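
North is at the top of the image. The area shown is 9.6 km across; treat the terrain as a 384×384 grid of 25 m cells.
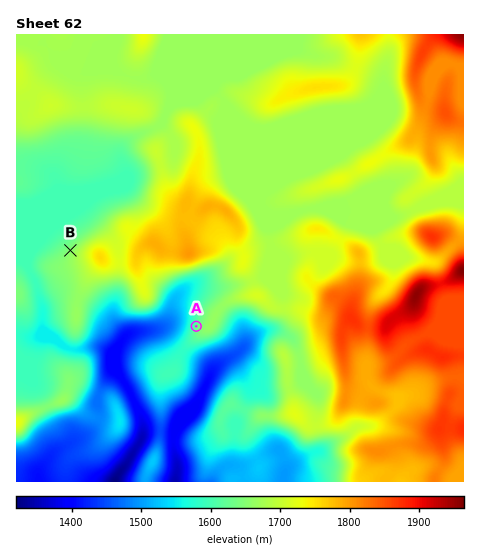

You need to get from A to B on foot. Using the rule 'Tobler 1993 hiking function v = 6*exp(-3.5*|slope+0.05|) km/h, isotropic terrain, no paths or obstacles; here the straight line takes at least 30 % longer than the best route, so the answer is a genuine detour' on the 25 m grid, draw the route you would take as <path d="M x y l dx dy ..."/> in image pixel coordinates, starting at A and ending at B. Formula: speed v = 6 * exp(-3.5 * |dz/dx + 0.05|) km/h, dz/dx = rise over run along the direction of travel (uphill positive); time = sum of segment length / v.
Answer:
<path d="M196 326l-3-7-10-9-9-5-7 0-14 7-15 0-7-3-2-3-6-11-4-4-30-15-15-15-4-7 0-4"/>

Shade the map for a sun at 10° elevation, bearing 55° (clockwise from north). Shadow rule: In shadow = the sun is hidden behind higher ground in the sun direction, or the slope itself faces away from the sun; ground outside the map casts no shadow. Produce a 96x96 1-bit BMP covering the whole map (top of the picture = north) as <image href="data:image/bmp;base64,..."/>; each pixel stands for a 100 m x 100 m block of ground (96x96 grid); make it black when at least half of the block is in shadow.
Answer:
<image width="96" height="96" href="data:image/bmp;base64,Qk2+BAAAAAAAAD4AAAAoAAAAYAAAAGAAAAABAAEAAAAAAIAEAAATCwAAEwsAAAIAAAAAAAAA////AAAAAAAAAAfgfwAAA/8AAAAAAAPgfwAAA/8AAAAAAAPwfwAAA/8AAAAAAAHwfwAAB3+AAAAAAADwf4AB5n/AAAAAAAB4f4AH/H/AAAAAAAA4fwAP//+AAACAAAA4fwAP//wAAACAAAA4PgAP//gAAACAAAA8PgAP/ngAAAAAAAA8PgAP/DwAAAAAAAA8H4AH+BAAAAAAAAA+D8AD8ABAAAAAABh+D+AB4HDwAAAA8Bh+B+AAAHhwAAAA4Dj+A+AAAHgAAAAAADD+A/ABgPgAAAAAAAH8AfADgfgAAAAAAAH8APAHwfwAAAAAAAP8AHAHg/wAAAAAAAP8ADAPh/wAAAAAAAf8ABAPh/wAAAAAAAf4AAAPj/wAAAAAAAfwAAAfj/wAAMAAAAPgAAA/j/wAAEAAAAPAAAB/j/wAAAAAAAOAAAD/j/wOAAAAAAAAAAD/D/geAAAAAAAAAAH+D/g+AAAA+AAAAAP+H/geAAAB+AAAAAP8P/geAAAB8AQAGAP+P/gMAAAD8D/AfAP//7gMAAAD4D/wfAP//5gAAAADAD/4fAP/7xgAAAADAD/4PgP/hwgAAAADAD/4HAP+B4AAAAADAB/wAAH4A8AAAAADAB/wAADwA8AAAAACAB/gAAAAA8AAcAACAB/gAAAAAcAAMAAAAA/AAAAAAAAAEAAAAA/AAAAAAAAAAAAAAAfAfA4AAAAAAAAEAAOA/w4AAAAAAAwAA4GAf8AAAAAAABwAA8AAPOAAAAAAeBwAA4AAEAAAAAAA/wgAAQAAAAAAAAMA/8AAAAAAAAAAAAMA/8AAAAAAAAAAAAAAf4AAAAAAAAAAAAAAf4AAAAAAAAAAAAAAPwAAAAAAAAAAAAAAHgAAAAAAAAAAAAAAAAAAAAAAAAAAAAAAAAAAAAAAAAAAAAAAAAAAAAAAAAAAAAAAAAAAAAAAAAAAAAAAAAAAAAAAAAAAAAAAAAAAAAAAAAAAAAAAAAAAAAAAAAAAAAAAAAAAAAAAAAAAAAAAAAAAAAAAAAAAAAAAAAAAAAA4AAAAAAAAAAAAAAB8AAAAAAAAH4AAAAB8AAAAAAAAH8AAAAB8AAAAAAAAH4AAAAD4AAAAAAAAD4AAAAD4AAAAAAAABwAAAABwAAAAAAAAAwAAAAAAAAAAAAAAAAAAAAAAAAAAAAAAAAAAAAAAAAAAAAAAAAAAAAAAAAAAAAAAAAAAAAAAAAAAAAAAAAAAAAAAAAAAAAAB8AAAAAAAAAAAAAAB+AAAAAAAAAAAAAAD+AAAAAAAAAAAAAAD/AAAAAAAAAAAAAAH/AAAAAAAAAAAAAAH/AAAAAAAAAAAAAAH/AAAAAAAAAAAAAAH+AAAAAAAAAAAAAAH+AAAAAAAAAAAAAAH+AAAAAAAAAAAAAAD+AAAAAAAAAAAAAAD+AAAAAAAAAAAAAAD+AAAAAAAAAAAAAAB+AAAAAAAAAAAAAAB+DwAAAAAAAAAAAAA/H8AAAAAAAAAAAAA/H8AAAAAAAAAAAAA+D8AAAAAAAAAAAAAeD4AAAAAAAAAAAAAHBw="/>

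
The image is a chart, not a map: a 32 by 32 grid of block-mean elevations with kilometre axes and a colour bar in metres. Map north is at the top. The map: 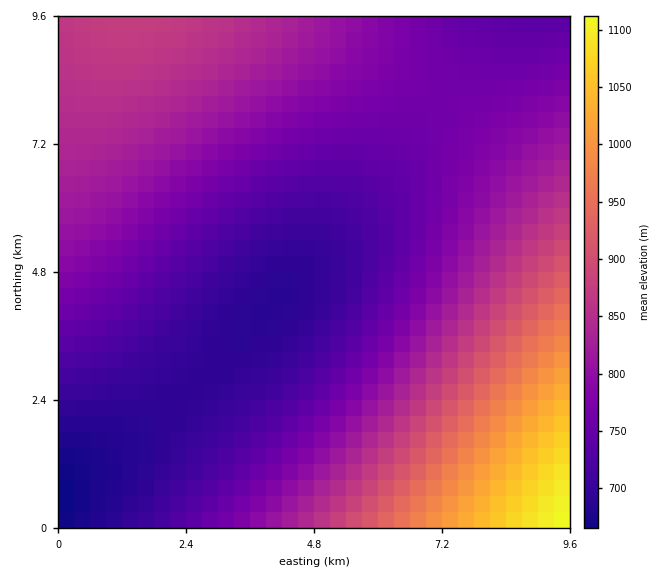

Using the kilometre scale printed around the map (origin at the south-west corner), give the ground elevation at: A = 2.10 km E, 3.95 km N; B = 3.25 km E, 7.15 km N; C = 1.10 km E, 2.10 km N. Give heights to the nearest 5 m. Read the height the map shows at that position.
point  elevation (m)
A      710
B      785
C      690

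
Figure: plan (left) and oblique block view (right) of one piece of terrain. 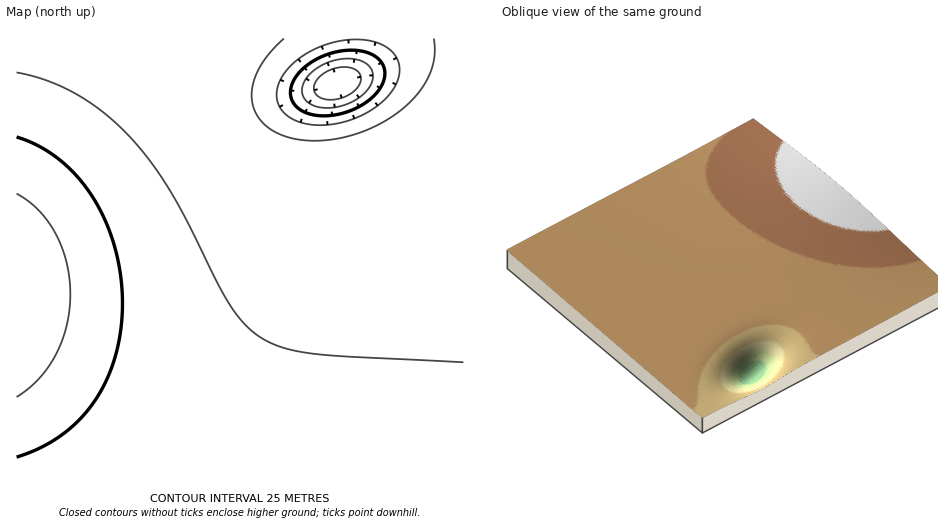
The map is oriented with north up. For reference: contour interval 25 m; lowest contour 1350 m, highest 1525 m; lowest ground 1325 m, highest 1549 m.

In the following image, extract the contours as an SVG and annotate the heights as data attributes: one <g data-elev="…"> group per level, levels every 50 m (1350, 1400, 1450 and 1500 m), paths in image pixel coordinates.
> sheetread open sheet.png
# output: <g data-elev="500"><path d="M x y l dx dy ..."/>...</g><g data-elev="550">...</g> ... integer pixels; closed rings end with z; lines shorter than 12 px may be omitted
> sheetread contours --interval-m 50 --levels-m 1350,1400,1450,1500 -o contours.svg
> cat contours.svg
<g data-elev="1350"><path d="M326 99l-8-3-4-6 2-8 6-7 10-6 10-2 9 1 8 4 2 5 0 5-7 9-13 7z"/></g><g data-elev="1400"><path d="M319 116l-10-2-8-4-6-5-3-6-2-7 2-8 4-8 7-7 18-12 22-6 21 1 9 3 6 5 5 8 1 9-5 11-8 9-11 9-13 6-15 3z"/></g><g data-elev="1450"><path d="M434 39l0 18-5 18-9 16-16 16-19 14-22 10-24 7-25 3-22-3-18-6-13-12-8-14-1-15 5-17 10-18 17-17"/></g><g data-elev="1500"><path d="M17 457l23-9 21-12 18-16 15-19 12-21 9-24 6-26 1-27-1-28-6-28-9-25-13-25-16-21-18-17-20-13-22-9"/></g>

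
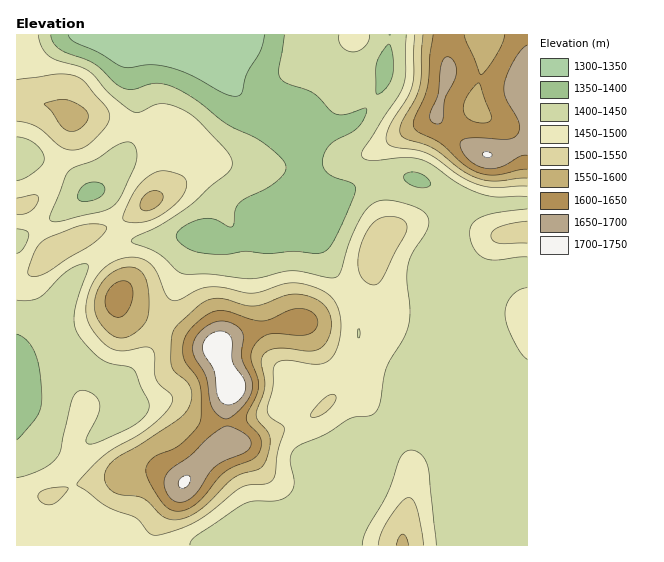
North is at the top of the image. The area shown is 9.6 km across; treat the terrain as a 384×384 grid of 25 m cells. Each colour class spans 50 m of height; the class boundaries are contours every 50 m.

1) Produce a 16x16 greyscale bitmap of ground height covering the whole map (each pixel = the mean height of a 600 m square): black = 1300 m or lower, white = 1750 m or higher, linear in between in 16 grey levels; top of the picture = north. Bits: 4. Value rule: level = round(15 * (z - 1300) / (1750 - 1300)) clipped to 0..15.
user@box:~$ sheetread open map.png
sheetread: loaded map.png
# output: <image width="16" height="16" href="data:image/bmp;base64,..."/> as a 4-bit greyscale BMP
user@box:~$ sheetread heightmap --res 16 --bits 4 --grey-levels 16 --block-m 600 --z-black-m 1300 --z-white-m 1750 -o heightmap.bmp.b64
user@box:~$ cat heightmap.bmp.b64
<image width="16" height="16" href="data:image/bmp;base64,Qk32AAAAAAAAAHYAAAAoAAAAEAAAABAAAAABAAQAAAAAAIAAAAATCwAAEwsAABAAAAAAAAAAAAAAABEREQAiIiIAMzMzAERERABVVVUAZmZmAHd3dwCIiIgAmZmZAKqqqgC7u7sAzMzMAN3d3QDu7u4A////AFZmdlRER3REZ3irdVRFZERWeby5VEVUREVWisplVERENVRp2WZlREQ0VXrqZmVERUVoi9qZZkRFVYqImJhmVEVlaWVVVWdURWdmQzMzV1RnZVd1QzNGVFVVRXZUM0RFiVdlZlQzRnrMiHVVMiM1q6t3UzISNESLrGMhERJFVHur"/>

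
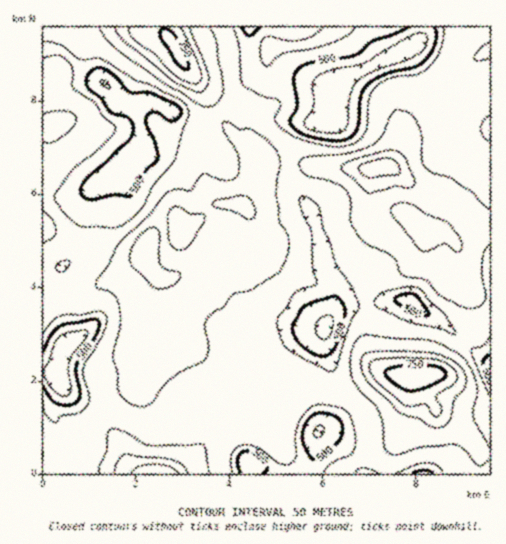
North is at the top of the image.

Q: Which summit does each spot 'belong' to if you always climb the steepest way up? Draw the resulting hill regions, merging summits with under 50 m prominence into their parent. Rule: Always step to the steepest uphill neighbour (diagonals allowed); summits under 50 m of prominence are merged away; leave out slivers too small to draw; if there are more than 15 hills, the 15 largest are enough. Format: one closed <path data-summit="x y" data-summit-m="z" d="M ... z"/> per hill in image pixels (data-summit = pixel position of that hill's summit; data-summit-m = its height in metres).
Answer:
<path data-summit="143 251" data-summit-m="695" d="M254 80l0 5-5 12-15 11-20 4-9 6-12 0-21-7-3 24-7 10-5 2-15-1-20 17-8 12-18 11-7 7-6 14 5 16-2 17-6 11-19 17-1 26 10 44-1 6-7 8-5 19 0 7 4 7 13 12 32 14 12 2 16 13 17 8 36-6 7-5 12-17 26-14 38-42 27-15 26-5 9-21 3-9-1-16-10-18-2-20-8-27-8-16-14-19-4-16 0-14 10-22 6-7 26-2 5-3 2-33-35-6-13 0-17 5-9 0z"/><path data-summit="383 167" data-summit-m="726" d="M417 45l-6 1-17 12-39 15-17 11-2 4-1 32-12 4-17 0-8 8-10 22 1 22 5 13 12 14 8 16 8 27 2 20 10 18 1 16-5 19 9-9 10-4 37-6 23 0 16 13 18 9 46 41 1-194-12-3-24-20-8-25 0-22 16-18 6-14-7 5-12-3-20-13z"/><path data-summit="419 377" data-summit-m="772" d="M409 300l-23 0-41 7-10 5-7 9-5 23 11 36 7 14 0 7-9 20-15 12-1 18-12 23 186-1 0-109-47-42-18-9z"/><path data-summit="173 43" data-summit-m="758" d="M249 26l-207 1 1 22 7-1 14 4 24 22 14 7-60 10 1 383 35 0 1-5-1-24-22-23-2-13 8-18-5-13 3-19 3-9 7-8-10-48 0-21 1-5 19-17 6-11 2-17-5-13 1-7 5-10 7-7 18-11 8-12 20-17-1-16-6-23 2-3 16-2 35 15 17 1 9-6 20-4 15-11 5-12-4-18z"/><path data-summit="162 473" data-summit-m="744" d="M325 328l-7 4-21 3-27 15-38 42-21 11-8 6-11 16-12 6-20 3-12-1-18-9-12-11-12-2-32-14-12-11-8 23 0 8 7 11 17 17 0 28 225 1 12-19 2-22 15-12 9-20 0-7-7-14-10-30z"/>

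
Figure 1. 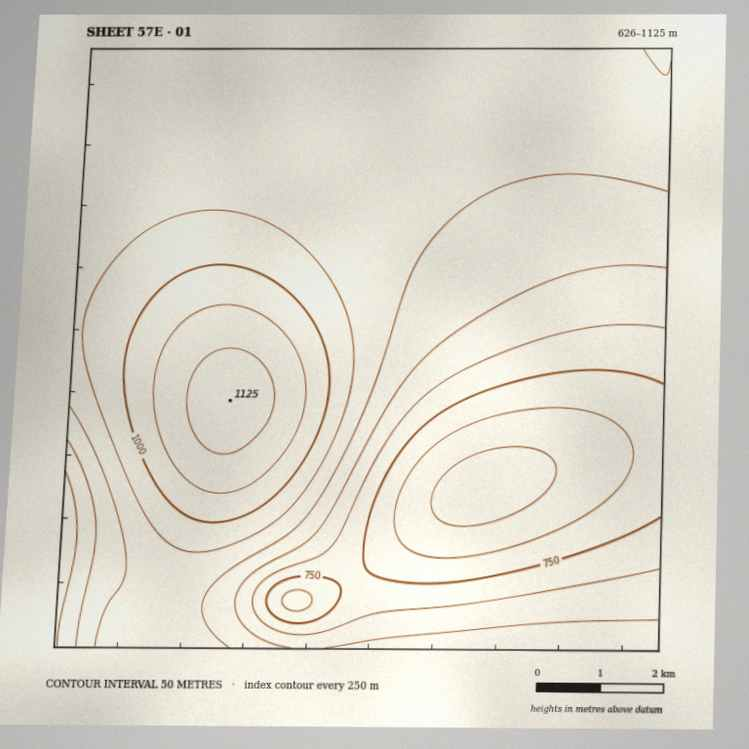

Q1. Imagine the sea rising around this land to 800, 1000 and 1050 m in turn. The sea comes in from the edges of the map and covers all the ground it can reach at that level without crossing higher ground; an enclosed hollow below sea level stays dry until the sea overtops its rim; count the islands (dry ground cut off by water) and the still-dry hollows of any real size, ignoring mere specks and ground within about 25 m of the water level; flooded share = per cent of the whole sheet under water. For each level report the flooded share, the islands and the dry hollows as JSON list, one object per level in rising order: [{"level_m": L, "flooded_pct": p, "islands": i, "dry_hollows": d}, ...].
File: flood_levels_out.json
[{"level_m": 800, "flooded_pct": 22, "islands": 0, "dry_hollows": 0}, {"level_m": 1000, "flooded_pct": 89, "islands": 1, "dry_hollows": 0}, {"level_m": 1050, "flooded_pct": 94, "islands": 1, "dry_hollows": 0}]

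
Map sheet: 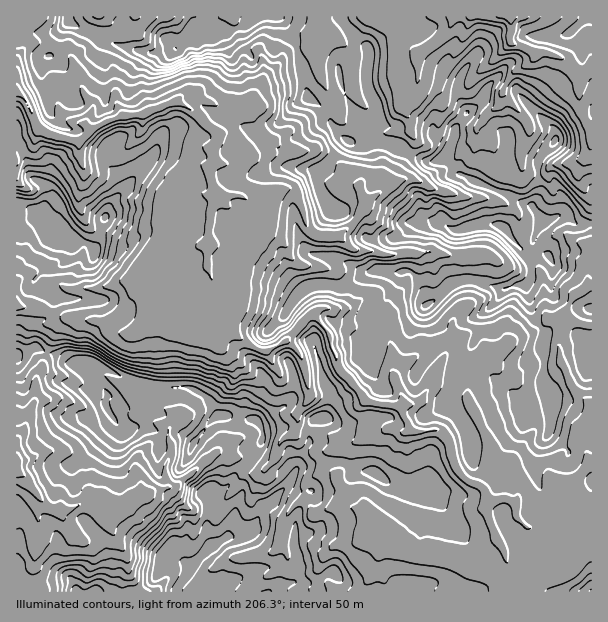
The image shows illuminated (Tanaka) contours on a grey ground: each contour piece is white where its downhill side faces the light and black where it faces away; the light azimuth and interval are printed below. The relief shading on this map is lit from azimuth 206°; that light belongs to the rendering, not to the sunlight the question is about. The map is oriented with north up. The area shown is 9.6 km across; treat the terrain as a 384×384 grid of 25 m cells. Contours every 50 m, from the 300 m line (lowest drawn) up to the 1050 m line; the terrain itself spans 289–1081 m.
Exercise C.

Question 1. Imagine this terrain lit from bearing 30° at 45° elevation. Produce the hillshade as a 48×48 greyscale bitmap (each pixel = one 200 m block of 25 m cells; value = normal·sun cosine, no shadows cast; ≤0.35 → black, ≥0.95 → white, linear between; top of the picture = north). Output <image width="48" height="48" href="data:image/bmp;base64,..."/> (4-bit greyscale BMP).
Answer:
<image width="48" height="48" href="data:image/bmp;base64,Qk32BAAAAAAAAHYAAAAoAAAAMAAAADAAAAABAAQAAAAAAIAEAAATCwAAEwsAABAAAAAAAAAAAAAAABEREQAiIiIAMzMzAERERABVVVUAZmZmAHd3dwCIiIgAmZmZAKqqqgC7u7sAzMzMAN3d3QDu7u4A////AIqEje7cYUmKuqm8y8t6u7q8y6qrupmpqquHzu3aNGiZq7u7u8usy7vMy6qqqZmqqsub7t3YJXmpiqq7u8zdy6u7uqmZqJmZmsur3bu1R5q5h2eaqrrMuqqZmIibmJmZmcqbuZuXiJy6qHeKqrqqqZiIiImriamZmbqsmLuaqJu6q6upq8y6qYiId4q6ipiJmbu6ermaqZuYm7y4nLu6mId2Z5q5moeJmMyFaYeJmZhFmsy6i4mph1VWaau5mHiZiNhFZ2Z3hXRIu83cqauoZEeIm8yXeHiZiINGd1RXUlJ6zMzKqruXVZu6vOpnmHiHeTN4h0NGRFRKu7qarLuZq9y7vbR5h3dnijV4dTIzRmZWmZl6vbqrzMzLzYaZdlRHmTVVQyNER4WHd3eZy5mau8zM3FeoZEVYqUZDIkR5iIiZZne7uoeKqru5lUmnVFd5mVZFZ1arqYiIeZvtuZq8zMyWVHqXVXeJiWZndUi7qXZnvd79u8vN3Kp2d5qGV5eJqWdTNGrKmZic/+7dy7jOpFhViZl2eZerpWZDRpvM3u3v/+3NvIftM5hXiIiImXi8cnZkWL7//+7//8rcjGrlF5d5iIiJmHi6VKd4vv///u7/7JvZy0yyWJd4iIiJiHioaNzd7//9zN3MuapWtn2EiZdnd4iIiHiYeN7u//26qrqqmoM0R81ViZdkV3Zmdlepid3Lu6iJqpmZqXZ3N7loiIdRNnZUVDioh6mHdmeaqZmZqYhmhGVVeIYyVWZVMydmdmV4iJu7qZmaqIdmhzIkZ3VGp0REMkZomleIh3q6mZmamIdnipiHZVRZunVYqIdnimdlQyV5mZmamJh4rMuYd4msy7vMyHdnmWZURVZ3mZmqmZiZuYmbzMzMuru6ckaKqVU0Z6mYiZmqmJmZhq3tmHd2VDRUAHi8qWVYrMmZmZmZiJmZaduWVmQhABIQB6mqhnab3piJqpmZmZmYepIkmoVVRZhmm5iXeYm87YqqqpmaqpmYikFYuWeZvdzM2nm6ztzN7azKmpmqqZmImBW8qHmb3sqZmbzd/snP7au6iZmal3d3chi7l5mcxzNZvczf/Wnu7Zirl5mal4d1MEmZdnd1ADe9y7vf7J3e61erqImqmIiGZ5qFM0IRNZzbqpqsvb3f6mmrupqql4h4mZhBJER5iay6mpllnM7tuIrMu6qamHd3dkIViIrKeZu5mqiJvM11eZrOy8u8d4iGQyJ6mqzHebqprLe+3OkWdWjLq83ZaJqGMiWpmr3JqqqbzXj/69NIZmVlaKuniIh0I0qoqc25qYu62I7/2jBoiVdUQ1ZnZVdjNZuJmdupmJu6qN7tugJ3l1ZEIAEzMjRDNrp5isuph5q9ne3LugNnlUVDAAAAACNCR7mKmrqpiKq93e3MmBaJhFUyIgAAAUZDWKmqirqpmqu87tuXZ1iHU1Z4lmhCFFVEWamojMqYm7vM7XVUaIiFJZurl6yYiHQ0aZmIzsqYmsze2miIiJmDKtuqm8qJu4QjaZh57bqZqtzu2qqqhw=="/>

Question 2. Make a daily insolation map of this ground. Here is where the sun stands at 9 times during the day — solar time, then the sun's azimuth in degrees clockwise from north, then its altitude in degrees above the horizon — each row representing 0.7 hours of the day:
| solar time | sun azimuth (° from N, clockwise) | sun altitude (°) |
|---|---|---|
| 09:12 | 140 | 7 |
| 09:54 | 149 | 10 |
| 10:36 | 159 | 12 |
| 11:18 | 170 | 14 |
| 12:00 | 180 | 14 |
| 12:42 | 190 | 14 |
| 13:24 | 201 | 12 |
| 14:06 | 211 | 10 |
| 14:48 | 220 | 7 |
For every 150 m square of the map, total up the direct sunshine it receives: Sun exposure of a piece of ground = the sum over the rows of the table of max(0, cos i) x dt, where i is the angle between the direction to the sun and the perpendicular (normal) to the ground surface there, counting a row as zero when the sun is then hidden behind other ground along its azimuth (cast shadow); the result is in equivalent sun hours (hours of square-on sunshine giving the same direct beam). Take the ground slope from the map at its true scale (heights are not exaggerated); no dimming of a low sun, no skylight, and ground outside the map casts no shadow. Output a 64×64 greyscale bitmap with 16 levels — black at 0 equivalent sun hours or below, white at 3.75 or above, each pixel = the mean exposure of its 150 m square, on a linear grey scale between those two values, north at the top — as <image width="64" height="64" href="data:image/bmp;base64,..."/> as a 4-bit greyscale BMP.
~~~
<image width="64" height="64" href="data:image/bmp;base64,Qk12CAAAAAAAAHYAAAAoAAAAQAAAAEAAAAABAAQAAAAAAAAIAAATCwAAEwsAABAAAAAAAAAAAAAAABEREQAiIiIAMzMzAERERABVVVUAZmZmAHd3dwCIiIgAmZmZAKqqqgC7u7sAzMzMAN3d3QDu7u4A////ADJFVBABERXNU2U0ZmQRJXdkSZchFFVEZmVVRDREMhERYyRUAAAAAlqDWFI0RmIAEyJ4QzESEAATRDIiIzRDIQBBExAAAAACNIdGhBABNUIkUSIhIyEAAAEjM1ZXVERDECIRAAAAAAJEVUJqgwAAAzQyABIjMhESIzRnZEZlVUMiIhEAAAAABDEkITnMuoYyUzQQAiMzRWZmd3UyVVVUREQjIhAAAAAREBERIUvMyWNEZmQzNEVmZmZmVDN1RERFVDMzEAAAAAAAAAEgAkVodERGZlREVWZWZnZVRmQyM0REMzMBIgAAAAAQACERMTRkMwA0RUVVZmZ3ZUQ3Uld3VFUyIQERABEAABAAEiExFXgjIAI0VVZ3iIhUMkVEZmZlViESRUETQyEAAAJlMSIUqWFpZEVWeImal1VlMSRWZVVWEBh4mGVEMhEQFYZiEwAXiJdnZmeaqZh2ZmVXZ2ZlRWYAaHh2d3ZkNCEiEyQRAAKFM0R5m7p0RDMxAoh2dlRWZgOHiHh4h1RnNjAAACAAACgxNGrMhCEiIhBahUZmVndUSHZneImYRnc3lAAAEzAAFYVXVEMREiIiE5dUZmdnmGRkIzNHmap3d1NXIAASZAAAI0QxAAERIiImdVZ2aJh4dYlkNFeavKlndUhzEkVpIQA0IAAAAhESJDVVVniKy3VWdoiIiaqr3aU2RJl1Q1hRADZmQhABAAABRkRWi5e8lEaEaJq7qZmauUUwWYmHVGURNGh1RBAAAAKGRGeJtkiGZpZnm7qHhSNDVBEYupmUMyFryFVWdkFYi5VFZmeZVmZlhldkVEhjNFd1QyJWQhETIRMyISNEJEaqdEVndlZmiHWHQRITh0VDNFd2YwAAABRyAAExAAAhEVZEVmZlRGZ4dqllRZt0UyRniIhyAAAAABIAEjIDmnmUM0VWd2Q1ZFU5qHrdpVQSZ3dmdRAAAAEAAQMyEFmFaqc0VlZVMjVSIpyndlNHYSZCEAAAAAAAARAhFCADmVRnaFRmZVMjVEMkm7qEe7Y1QQAAAAAAAAAAATAkITmHZ4RXdFd0IkZUMyWImphUI0EAAAAAAAAAAAACIEUxWXZnhkV1RnZERGZVR1NGtiEAAAAAAAAAAAAAAAABZCJUVmd4ZWZEd2QiNmZmQwEQAAAAAAAAAAAAAAAEMARTM2VFVnmIh2RXiFM0VmZnAAAAAAAAAAAAAAAAACjGEAEkU0RWeKqZh1eHd2U1REIAAAAAAAAAAAAAAAAAAW6hAEVFVVZnvbh5u6iJmTJBAgAAAAAAAAAAAAAAAAAAJ7YQICRVZmjfyYRb7Km5V2etABIhAAAAAAAAAAAAEBEijaUkQzVndorcpzKO27qbt2VmZUMhIhAAAAAAARIiEjI67//JY0dmMVzLhjn9uauFEHh1IiAQAAAAAAERIyIjMhOdypmZd4UxBN/ttp2pmWZDVHeKzdlCESIjMyIzMiMiEAERJqu7lzEBJnQQASaKuoamac2t66dDNDNEMzMzMiEAAAE0R4ZVEAEAAAAANYm5dmiIabjMymREQzRDNDMiEQEiVkEAAAAAAAAAAAaXp0RnmKvKqGh5t0RVMjMzRDIhFmQhAAAAAAABMyI1rIhjV3aYm6l2FHVpdURUREREMiBDAAABRGmYmq3/2qzoRiEyNZh2MzEDeGR1RFZlZUQzNFIAAAIxRHzv/v///6M1dTe7aHQyEBiolkVVVUREMzM0UQWIQQADipmYM3q4M0WKy6pWYzIAJXhnZVVVRDMzRERBOLu1ECIRMyEAAAACRTSIIEMiIgAAE2VVRVVEEUMjNCFoYyQhMgAQAAAAAAJ1EAEQAAERAAAEV2VVRCMzIlQzI4gxEjQQARAAAAAAMxEQAQAAABEAAAFohlVUZVeId2QmhSIiRjEBAAACV3UgAAAAABEgAQAAACeZZmZTh3eJqruFVVVURCAAKLuEEAAAAAAAIQABAAERE4p2VCMyNFWc23eGV3dlZmmVUwAAAAEQAQAgABEAEjERSJZVVSQzI0MhAUaKuomZqbsgABIxFXIRAEAAAAAjQgEUdlVTaHVVMgAAGN/bvLcgBGIRIzISbadBIAAAAAE1EBJWVVYkVndEZlSM2omFMQARZCEjRCEoyFMQAAAgAAJAAUVmdjNHdFZHragyQyEAFTJHMTVEIRJEQyAAMxEAAAAAFFQSmWUmq4Z6kgNmdTEjEiVSMyITUhEjEBhkVDEAAAAAEBdjISIo24ZCNTNBACIRBKYQABcwARMAV2qpRkASAAABYyREMiW+2UJSFEEAAQASSEAAZAABIgKGd3SHaKhlEBQkiIZVZDeUFGNXMhEBETACcQVAAAEhOZZmRaiImsu6c1eJmGZmQxI2VGQSMiIjMABDFAAAEiGJhnZXiau83u3MuJzKlndlMkZEVCIyIjIyABgwAAEiIoiIh2iZqq3v//7cvuzadmUzRURVQzMzQiMgATAAAREyh4mWeZiKq+7////9zcq2VDRDNEZTMzMyEUIAEQAAAlWFRVWHiLzeyo3///yaasljNDEkVVQzMiEQFBAAAAAkRKMSWJiLpzEEZXzP7LuZeoVEQjZCNERDERABEAADV4dVZ2ebzJUhABUxJVerztuZhVVVZRAUVVVBEAABAGdniXczM37WEBMhEQAUVCNp3cuGZWZiABJFVVMQAAEQABETd0MyRTEAEyIhABIzICWLundVVlEBIzMyIQAAAAAAEiJH"/>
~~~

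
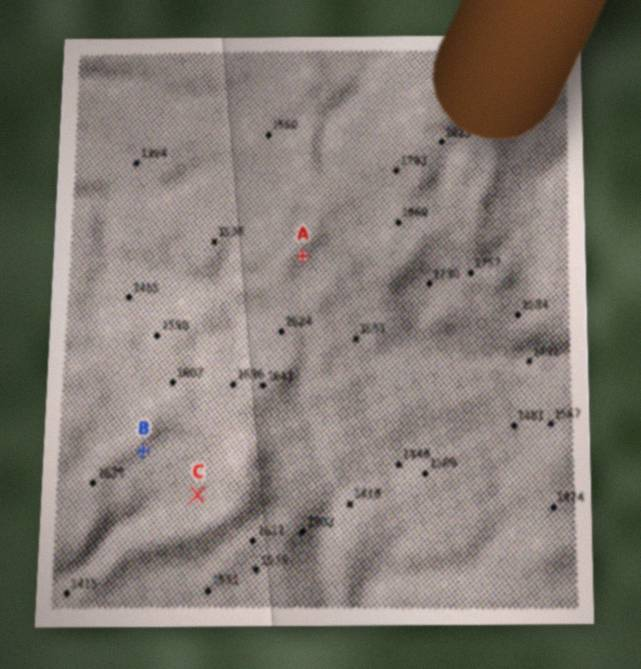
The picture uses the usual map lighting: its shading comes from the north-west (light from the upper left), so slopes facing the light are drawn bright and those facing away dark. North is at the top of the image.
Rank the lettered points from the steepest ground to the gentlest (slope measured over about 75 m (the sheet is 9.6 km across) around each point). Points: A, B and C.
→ A B C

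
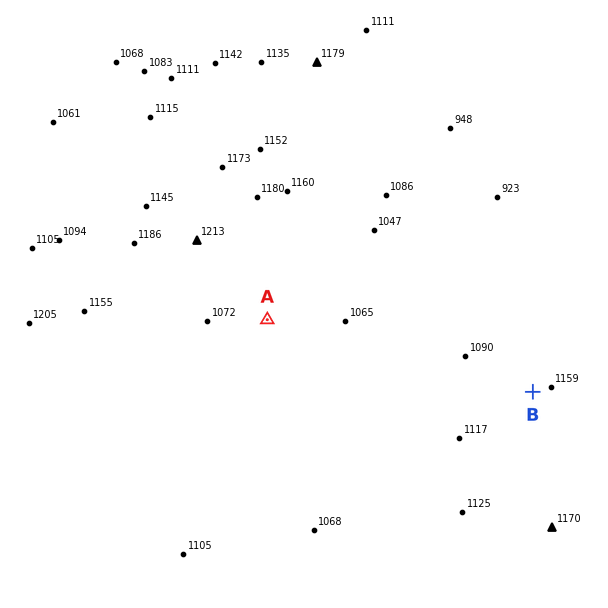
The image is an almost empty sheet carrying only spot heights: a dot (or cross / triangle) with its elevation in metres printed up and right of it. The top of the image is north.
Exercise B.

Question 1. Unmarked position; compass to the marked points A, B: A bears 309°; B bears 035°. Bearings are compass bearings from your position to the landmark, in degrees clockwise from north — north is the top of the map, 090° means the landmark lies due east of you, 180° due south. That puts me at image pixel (469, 483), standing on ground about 1140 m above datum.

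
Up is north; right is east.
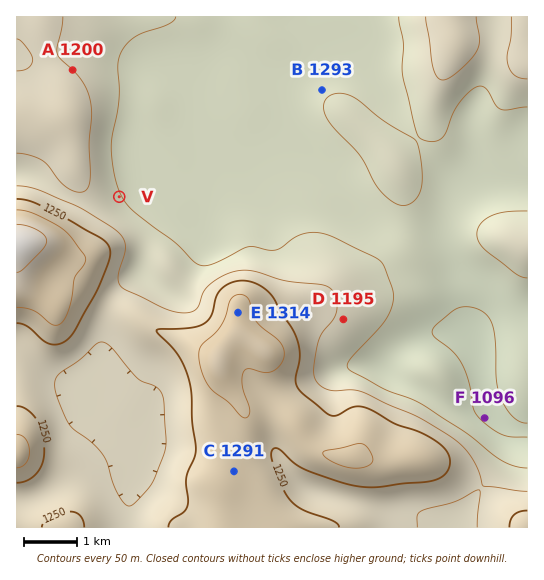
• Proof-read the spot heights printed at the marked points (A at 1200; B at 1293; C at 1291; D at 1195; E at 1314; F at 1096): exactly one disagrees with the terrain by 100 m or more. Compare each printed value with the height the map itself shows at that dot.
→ B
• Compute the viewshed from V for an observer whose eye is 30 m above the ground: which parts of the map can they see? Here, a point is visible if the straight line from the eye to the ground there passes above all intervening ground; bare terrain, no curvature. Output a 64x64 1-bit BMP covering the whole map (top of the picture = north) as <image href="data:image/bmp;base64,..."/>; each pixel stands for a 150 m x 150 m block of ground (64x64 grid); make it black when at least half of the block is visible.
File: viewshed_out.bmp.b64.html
<image width="64" height="64" href="data:image/bmp;base64,Qk0+AgAAAAAAAD4AAAAoAAAAQAAAAEAAAAABAAEAAAAAAAACAAATCwAAEwsAAAIAAAAAAAAA////AAAAAAAAAAAAAAAAAAAAAAAAAAAAAAAAAAAAAAAAAAAAAAAAAAAAAAAAAAAAAAAAAAAAAAAAAAAAAAAAAAAAAAAAAAAAAAAAAAAAAAAAAAAAAAAAAAAAAAAAAAAAAAAAAAAAAAAAAAAAAAAAAAAAAAAAAAAAAAAAAAAAAAAAAAAAAAAAAAAAAAAAAAAAAAAAAAAAAAAAAAAAAAAAAAAAAAAAAAAAAAADAAAAAAAAAAOAAAAAAAAAB8AAAAAAAAAPwAAAAAAAAD/gAAAAAAAA/+AAAAAAAAH/4AAAAAAAA//gAAAAAAAB8/AAAAAAAABj+AAAAAAAAEP+/gAAAQAAQ///AAAHAABn//8AAA8AAH///wAAHwAA////AwA/APj///4HAH8P/////h+A/z//////f4D/f///////gH9///////+AP3///////4ABYH//////gAAA//////8AAAD//////wAAAP//////AAAA//////4AAAD//////gAAAP/////8AAAB//////gAAAH/////8AAAAf/////gAAAA/////8AYAAD/////gDgAAH////8AOAcAP////wA4BwAf///+AHwHAB////8A/AcAH////8H8BwA///////4HAD///////gAAf//////+AAB///////4AAP///////AAA///////8AA=="/>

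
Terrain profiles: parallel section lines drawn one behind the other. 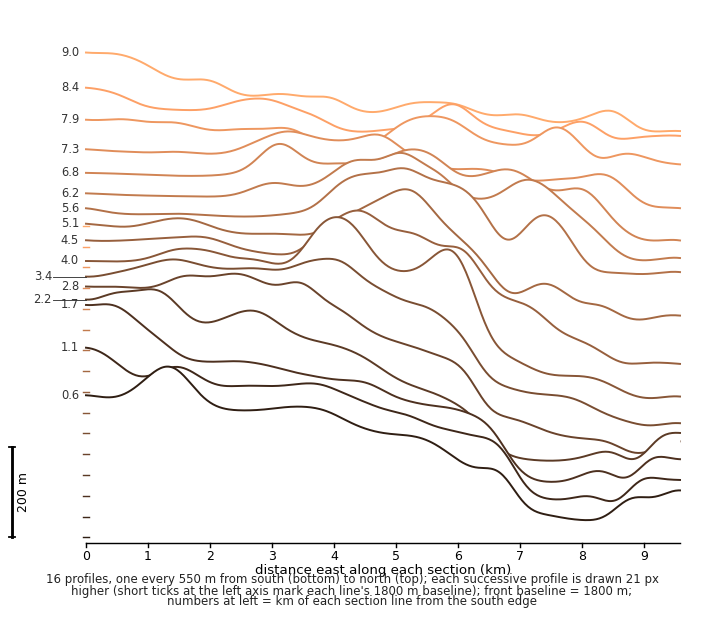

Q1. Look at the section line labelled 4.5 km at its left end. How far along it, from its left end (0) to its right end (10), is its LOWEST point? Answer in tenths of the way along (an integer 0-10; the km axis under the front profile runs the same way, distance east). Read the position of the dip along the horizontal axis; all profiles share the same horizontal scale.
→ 10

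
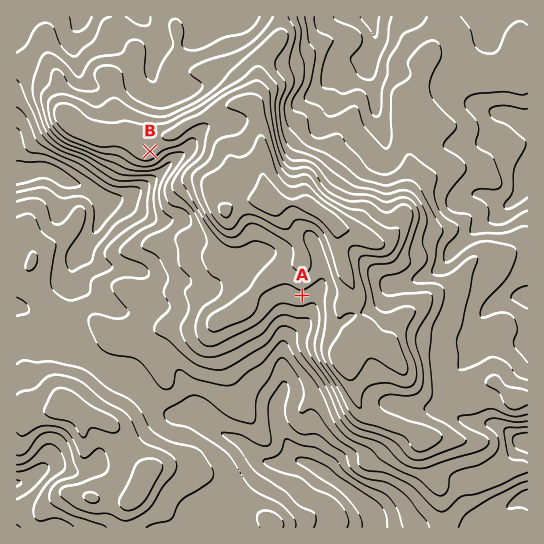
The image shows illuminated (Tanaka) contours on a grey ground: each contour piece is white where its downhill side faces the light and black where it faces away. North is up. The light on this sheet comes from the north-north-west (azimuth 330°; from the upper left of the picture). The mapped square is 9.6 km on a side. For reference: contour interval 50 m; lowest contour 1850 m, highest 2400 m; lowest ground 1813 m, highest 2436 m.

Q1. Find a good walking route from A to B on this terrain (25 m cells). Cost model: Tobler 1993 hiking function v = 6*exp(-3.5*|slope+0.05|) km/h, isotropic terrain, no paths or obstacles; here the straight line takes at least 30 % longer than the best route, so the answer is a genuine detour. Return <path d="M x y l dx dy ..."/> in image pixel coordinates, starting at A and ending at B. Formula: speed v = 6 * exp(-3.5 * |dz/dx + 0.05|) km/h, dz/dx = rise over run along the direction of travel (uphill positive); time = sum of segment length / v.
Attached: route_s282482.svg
<path d="M302 295l-8-4-1-1-40-20-3-3-32-16-8-8-17-34-12-12-3-2-3-2-2-3-2-3 0-6 11-22 0-2-1-3-6-3-25 0"/>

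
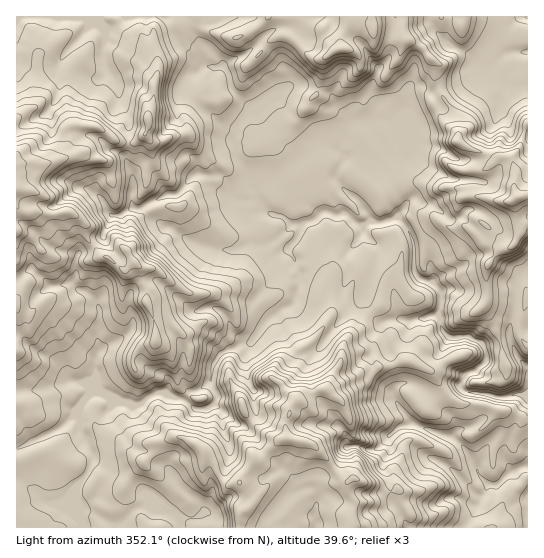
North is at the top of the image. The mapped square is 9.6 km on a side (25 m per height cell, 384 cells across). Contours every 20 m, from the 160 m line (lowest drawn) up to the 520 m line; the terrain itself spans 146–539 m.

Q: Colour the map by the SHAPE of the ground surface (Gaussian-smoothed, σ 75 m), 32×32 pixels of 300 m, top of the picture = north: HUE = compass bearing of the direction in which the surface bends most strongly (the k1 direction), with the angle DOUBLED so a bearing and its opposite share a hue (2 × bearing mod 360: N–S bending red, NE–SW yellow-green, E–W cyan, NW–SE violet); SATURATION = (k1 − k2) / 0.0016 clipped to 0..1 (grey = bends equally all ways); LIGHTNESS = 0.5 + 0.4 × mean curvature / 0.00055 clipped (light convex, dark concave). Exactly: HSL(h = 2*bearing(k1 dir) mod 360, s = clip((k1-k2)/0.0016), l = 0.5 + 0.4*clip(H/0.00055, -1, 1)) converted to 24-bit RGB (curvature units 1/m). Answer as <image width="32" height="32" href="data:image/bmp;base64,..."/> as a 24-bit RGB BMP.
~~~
<image width="32" height="32" href="data:image/bmp;base64,Qk02DAAAAAAAADYAAAAoAAAAIAAAACAAAAABABgAAAAAAAAMAAATCwAAEwsAAAAAAAAAAAAAf4mHfoOJfoOJhnSHZmWCk3djX3ZddZ5+d5uelmOEhoNka4x2KBlB7uxpyLtxRmpmjHV8j417UUJ9bI2AsMGbf9S+eHTErHO+0WKbY5HNy0K2OpJ+QH6TqYiyr4yQU0CUhIh7fHRufnlse3J+emWEkX2XnIN+YZFteGNlfFpZj6B8ZTw+NBtBZO9b1qOZdVycT3ZqmX+EVliEY41wradZy7l+S5mMYTljqdJxY0UjLW0WtDY4PFJdZYeAso98ODp7hHNwf3R6i4V6WHlxjXmmZ3SKs5OXfFJPcFhCeLCVgTpuyX5qHGmttOTje7Z4sIGdYWmUZHxqf2eGdGGMx8KW4MxtOcHqXWbLpLfa1LPv4Nf0SYraV1qUMWs/fq9by4GugoB1dXt6jIGAlIedQYyJmG6GfVlmwWuQjM2vXURvXUaC1tGuQum9MlCw4IWRaY1ig154h2FiY21RS7Jtocvj2/PYLx5oz1iNgYhSQXFUtl44lR0sPjOFu3WDOohNdo00f2+omIetiJ+cg6GWYkN/hm5naGyZkMOkvF91SkVkPkFdvuaxkMyxDQkq7enIzHPAck1SgXJcg7qovv/QBSou/9JRWAtTmy+az49tQx8gatM2kt3MWB5Mcqxlmk+OaX+pUIE/OHItrZJvm3t4YTpseJyZdZqggZe3q4nOxp3jz+781uzzvWa4GAqNiNVgxD+v5cjqweTz0+fx6GeHLgUhkf8kE1EqDS8q8dTlmbbtrlQVTAss2aGlO3pPg4NimnRknXafi5GrQZVcgkZlZX2nWqCZeaOQV4WRi059ntqgQ5g8dElfsTWFaAowhNYFNXRg2ppdi4ogQjsRajkf8FJUmuneTkzSJLfKLyYEZSECgc1FOHqDU6FBxnakWZx1k8mpi5yqi5edmHmPTV52ZKWIWpSJg41FMD8eZ8Vlc6BVqCIdS0gMLQYt3C3Hsv/bXja8ismb4K65gZi+ejB/0vrRT496Sz9lazBkkCutxOPgr2WnirfZwc3xqsvw0dL3mGrdfIJKg4dYY2yLl3+nVX6Dg0dVhkRSwJc5HUQKKhwKirYvReVoIgM5v//CoAGLMiAIRukzzeDuvF702ebyrtaVuD59NEw1HB09f8ePd0I/ldZ0BZ9fRQoAMxUAWl0ABDMAfJ1lcpRqWHZuemdSVHxmelWEjzua6PLZg1e9Ky+SwMxuQth9AxdU3frREABM1db2zPXmKmQvLCtL7qCewYREl1Ox22bGPEyHXWMuacaZ4OOnLBIHAIFD1o348tnZCC3jpdG5XYGlcU5vcpV8XnaLTmGSTFG+76KXw0Vkk9y4TsvZxrlvADMy8NV0DSUpPoMi7Yp8gDo+I0kyfzlp+ePSKjxYdHm2ez3Mw8rnc8CteTzT+c3+tun7AB0z8P3ORgAu23NWgmtUa3KHbY1wZ4OBOWVlIV5Dz2vX89jckLDLVsOuvlJuPFZyRXYrL1A+P3hBfYg4vXWozHaqEEVD+uPRSUyIc1qVWaN9U2CEx7ijIJGFXYUIsgYALgEy4/9HiFrozc6SiHWbcYySf4qTZnGAYUaJf6paDyQk9Pysd1KljrbR3nvcmKTMmz60TKGgPXZidYJpXH5WoVdZMsZZbtQuyHKcO0Bej6xpL21Zy82HTQBK9jg3PJUmbeWdKGujmMNpj9GXsoSye4OTho+ecH6cQjB40bKRIxFK2/vNfbJ0Nh0bUmYZfSQZhNV9X02NcWCKS3hOdl9mX3hfxLaISIdkgFdTsGqMl09XrElAeKwgAREy0M3j6tf0rd+wQVqCY6x6vJp+PY12uoWydmCVfTlLHypF38CKG6O02OC4hDZHRkXWysryqbjnuYB4TVFxYXqSoIqkSWV5ko+Bk6B0iGxvYWh0nI10jGCUmsjH3ePuBwAznrlGZ1RD8ua+SEWEW56ojLVPii1Wgo4sTB9BonFVFhEi49p+Nrtqmrc3tffzW6rSVlB1pm+UwX66so67Vl+Oi357XFKDh5J6nJCDb3OEjniLZ3yMm358VdxJLgsFTRlJbKd3Y1WH+fmbL0ZEVY5oMrI6pE1pvtXMGTGS4pjgiKfwmefh1fbr0PH7tTaaZDtOZVhTbW1SdmtXoXlofF96eot+b1J9hpZ/i5WDbnGQloSTZXSDpZKFjQ6y0W/DYmmtXZxZM1Z0+d3SeywhFDkRq1IogNGen3pUUyZXINdAH0vctr7q5vPYGhpGgT1BY01PaFBGdGtQb35ag4ZkfXBthoFoV2uGmJSGiIt3dYhjZY2QhVl3lp96XBG4vZRlYld0opN4T0F+csdf9s74n1f3w2fIbn1JjWBofFaOxPK9AE5fjdWM6sOOORUycTMxfVBDaIp0fqijfIiagneNhoCRfpGVTnZ8n3yUn4yil6epOUdtcLO6oc2yWAtZtLBvZoaqeny6h7y9fZ6AUENh9tLNqGrAibDHeX/f1+r0uO7YLAcnHjcBr0wWmDOGkWmrnLalfbOkZH2Id2t4g4F2gXRig1RTm3ltQH9BeoI9dks2pEdQmG0zOGIcQE+ghZ24vD6NmpcoaYw5czEpZVMsn8Yyk5pYkdBqENNydrcvhiI3VgpI1fXDkweJGHYUGZY02JS0oH+lcVp2cmt0hH92gmuKho2ViYmCmXmWf4agcqGwf0B5lLSguI2zMnRsbzAygFM34MG1Z3/bk7Trz8Ly18TuirervtFHV0IYLBkQSTEfU7+M3uSdEQ1r4qi1as6kFW5Fq0xRg2Bta35wb3N+eIN8gn58h4ODf3+DgJB6iFaEf6Omf5GNkn+NcWWmRYfHqq3ou50chnouPUYkZIlEm8Zdo5mDzoLF14Pca1CkXVutcuqlK23EJS1p0MiAZ7OImEqIPXQ8b6mUcYSfe2N0eX5wdIZyeYR8hICGj3yLbYqSh317fH16goh9cXx9Q0pjzBtpo+rzsHPQmIK4PaODZtSQx6HPSoujwIXGp4vSydjpyx9gcAxEi0uL0eN/YGozXEMyVs19X4yRc1Z8kYWWhIaUg4yKc4F2dYB5hX95d3B9goR7fIKAhIV8d3l8RVNvpB4W6XQAhv7hhqbwn7vs61nFkaNDx3fDliuKrIBTo2IsX8nzdITuxzfz2frMdHT0v7HvhaPMUE5rXmV2gYqEh4CHjniHlINvZnZnen1ydYB+gYeDf3uBhYV+fX1/VEduKUSC4PfUVrwbCygkoB8d/4IllLg4MFEZPTiMzN/lxNnvsz3KZiJgaiCY/fjOCiswvK9cq0Z6gkNeVXllbYB3f3p/dXCIwmuIc5NWY4xybX92eX1sdn90f4F5fXZ+VTBgb9+Xgclb6cbHIxhTHDFA4/fUxnq+25vVG3ZzpsBqbFRFoURSLCpQQsK9/vPNESFQbzpHmE1qsZW2cIWoUW9Va35uZnF6YF+q4rrEW3CAdHNOYYVbbHlkfYJsY1p3WXm3kseLZcyJgjk/h0l0TXh5S7smb3FKr6FqSkF8o5BQZl9QjYRkSzZcQH5H//DMDg41PFpmj4qVmaWFkil2pLNgTXRXW3JcOlZIw2Uuk2M9wF6UXKAugzFUUak9OFVgk41OseRtS0Uxb1pdgXF2c3R+eYRmeGZVqaVkSUprpX92hpJvVER2elt8XqGM7ua24VnJKVRfW31WgHFbcS2K7s7KS31fSGlxSCE7vohKoNZaDyMn+OnTBjpU6qiqGE9VtYRV5u3BKFllYGxyfHd4fH2EhIWLamCMqZyKVIZ1W4ycvKWaNDFyk5yod42OqMyFy3u6ej+kbGh/bjJOUIAhUNAf46rDLB4/SJjGu9/w+tHwdZTsfP+tvRecI72UtCOulv3Gc8je7hSpSW9tdYB4boRqdItYal2ZjqKZtY26SJmStZ1sQjp3gY93jJ6hz9qqcTlvfVRrgUaAVWDU29zwbnLVNZ9WjnzYec/FQkBaabJp2aeQYRVb6/PYGjyL2fLnXM63KAscyUsyRrZzXXp8fHiMkoakSJFLj5RPdnNGrFxSfWVYdlyGVax2bqFB1L9DdCt6k3iYb5aiR5Bmano8vTxVy3qtTqaOZWyKUIuQhItHvoJubnap6erBGype3OF+Mx8/fEmplNO2iJvKUmSIc5KAR7RU"/>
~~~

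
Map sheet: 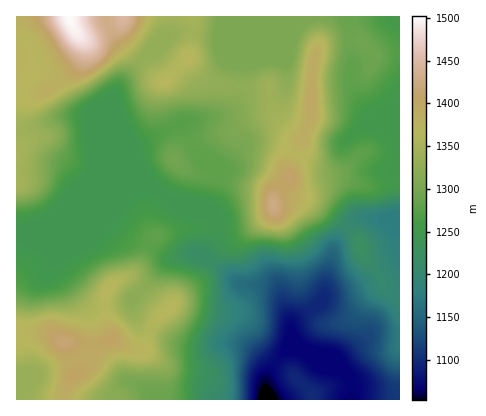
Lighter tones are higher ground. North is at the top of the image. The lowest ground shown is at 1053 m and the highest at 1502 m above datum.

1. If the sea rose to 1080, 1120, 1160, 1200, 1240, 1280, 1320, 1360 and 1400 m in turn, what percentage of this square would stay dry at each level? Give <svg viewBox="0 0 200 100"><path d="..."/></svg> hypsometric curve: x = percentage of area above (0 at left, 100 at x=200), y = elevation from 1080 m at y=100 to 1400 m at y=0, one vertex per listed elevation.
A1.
<svg viewBox="0 0 200 100"><path d="M193 100l-9-12-9-13-12-13-10-12-51-12-38-13-32-13-24-12"/></svg>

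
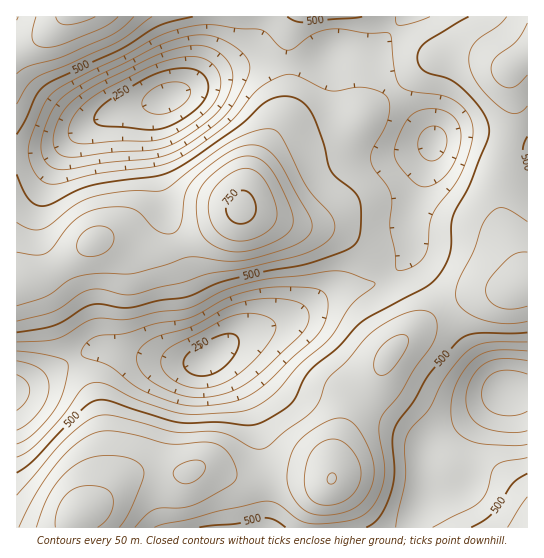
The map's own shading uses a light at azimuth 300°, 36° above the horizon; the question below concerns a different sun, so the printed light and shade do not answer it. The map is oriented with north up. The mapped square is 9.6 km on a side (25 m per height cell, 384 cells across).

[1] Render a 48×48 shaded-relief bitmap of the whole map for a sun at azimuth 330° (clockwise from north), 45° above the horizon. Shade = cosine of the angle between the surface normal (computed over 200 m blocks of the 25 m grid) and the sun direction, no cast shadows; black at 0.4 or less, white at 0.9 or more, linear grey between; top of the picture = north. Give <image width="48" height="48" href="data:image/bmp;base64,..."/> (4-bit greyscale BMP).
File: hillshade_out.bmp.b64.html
<image width="48" height="48" href="data:image/bmp;base64,Qk32BAAAAAAAAHYAAAAoAAAAMAAAADAAAAABAAQAAAAAAIAEAAATCwAAEwsAABAAAAAAAAAAAAAAABEREQAiIiIAMzMzAERERABVVVUAZmZmAHd3dwCIiIgAmZmZAKqqqgC7u7sAzMzMAN3d3QDu7u4A////AMzLqYdmVVVURFVmZndlMjNFZ5q8zMzMu8zLuph2ZmZlVVZmZnd2QzNEVomrvMzMy8zMy6qYd3d2ZWZmZ3iIZUREVniqu7zMzM3dzLqph4iIdmd3iImpl2ZVVXiZqqu8zN3dzLuqmImZh3eImaqqqYdlVXiZmaq7zN3d3Lu6qZmqmYiZqqu7uph3ZniZmZq7zN7u3Lu6qqq7upmaq7u7u6mHdniaqqq8zO7u7cu7u7vMzLqqu7zMy6mYdniZqqvMzd7u7dy7u7zN3cy7u8zMzLqYdmeJmqvMzN3u7tzMzMzN7t3MzMzNzLqYdmZ4mau8zM3e7t3MzMzN7u3czMzMzLqYdlZ3iJq7u7zN3dzMzMzN3u7d3My7u7qYdmZnd4mqu6u8zMzLu8zM3u7t3cy7u6qYdmZmZniZqpmrvMy7q7u7zd3d3dzLu6qZh2ZmVVZ4iHiJq7u6qqqqvM3d3d3cy7qph2ZlVEVWd1Z4mquqmIiIirzM3d7t3Mu6mGZlVENEVUVmeJmZh3dmZ5q7zN3u7czLqXZmZUMzM0RVZniHdmVURWiau8zd3dzMyph3ZlQzM0RVVWZmVVVDM0Z5mqvM3czd3LmId2VENFVVRVVlVERDIiRXiJmrvMzN3cupiHdlVWVVVVVlVEREMiI1Z3iJq7vM3dy6mYiHdndmVVZmVURVQyIjRWZ4mqu7zMy7qpmZiIiHZlZnZlVVVDIiI0VWeZqqq8zLuqqqmZmYdmZnd3ZmZUMhEjNFZ4iZmrvMu7u6qqqql2ZniId3dlQyEiM0VneIiau7y7u7u7u7qYd3iJiIh2VDIjNERWeIiZq7u7u7u7u7upiIiZmZmHZUMzRFVmeIiZqqu7u7u7vMzLqZmZqqqYdmVVVmd3eIiZqqqqqqq6vM3cy6maq7qpiHdmd4iIiIiZqru6qqqqq83dzLqqqru6qYh3iJmZmIiJq7u7qqqpq83d3cy6q7u7upmIiZqqmYiJq8zLqqmZq83d3d3MvMzMy6mYiZqqmZmZq8zMupmZms3e7d3d3d3t3LqYiZmqmZmZq83cupmYmr3e7u7u7u7u7cupmZmZmZmZq83cuqmYiazd7u7u7///7typmZmZmIiZmrzcy6mXd5rN3d3e7////ty6mZmZh3eImavMy6mGVnirzd3d7v///uy6mZmZh3Z3eJq7u6iFVFaJq8zM3v///ty6mZmqmHZmZ4mqqph1VERXiaq7ze7//ty6qZmqqYd2ZneJmYh1VENEZ4iZq83u7t3LuqqruqmHZmeIiId1VDMiNFZ3iavN3d3Mu6qru6qYdmd4iId1VDIhEjNFZ4mrzMzMu6q7u6qYh3eImId2VDIREREjRWeJq7u7uqq7uqqpiIiZmZh3ZDMhEQARI0V4maqqmZqqqqqqmZmaq6qZdlQyIRERIzRneJmZiIiamZqqqqqqu7uqmGVDMiESIjRWd4iZh2d4iImru7q7u7u7qYZUQzMjMzNFZ3iJh1VWZ3irvMu7u7u7updlRDMzMzM0VneJh1REVmiavMzLu7uw=="/>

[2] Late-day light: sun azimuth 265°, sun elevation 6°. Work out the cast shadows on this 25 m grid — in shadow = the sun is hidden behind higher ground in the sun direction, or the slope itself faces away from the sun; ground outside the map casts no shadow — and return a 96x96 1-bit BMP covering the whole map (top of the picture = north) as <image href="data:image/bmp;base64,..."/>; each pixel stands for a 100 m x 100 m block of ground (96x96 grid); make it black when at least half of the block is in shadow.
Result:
<image width="96" height="96" href="data:image/bmp;base64,Qk2+BAAAAAAAAD4AAAAoAAAAYAAAAGAAAAABAAEAAAAAAIAEAAATCwAAEwsAAAIAAAAAAAAA////AAAAAAAAAH/gAAAAAAQAAAAAAH/4AAAAAD/AAAAAAH/wAAAAAH/wAAAAAH/wAAAAAf/8AAAAAD/gAAAAAf//AAAAAB/AAAAAA///gAAAAA8AAAAAA///4AAAAAAAAAAAA///8AAAAAAAAAAAA///+AAAAAAAAAAAA////AAAAAAAAAAAA////AAAAAAAAAAAA////gAAAAAAA8AAA////gAAAAAAA/AAA////gAAAAAAA/AAA////gAAAAAAAfAAA////gAAAAAAAeAAAf///wAAAAAAAAAAAf///8AAAAAAAAAAAP///+AAAAAAAAAAAH////AAAAAwAAAAAA////AAAAB8AAAAAAP///gAAAH+AAAAAAH///gAAA//AAAAAAH///wAAB//wAAAAAH///4AAB//4AAAAAH///8AAD//4AAAAAH///8AAD//8AAAAAH///8AAB//8AAAAAD///8AAB//8AAAAAD///8AAAf/8AAAAAD///8AAAH/4AAAAAB///4AAAAHgAAAAAB///gAAAAAAAAAAAA//+AAAAAAAAAAAAAf/wAAAAAAAAAAAAAP4AAAAAAAMAAAAAAHAAAAAAAAfgAAAAAAAAAAAAAAfwAAAAAAAAAAMAAAP4AAAAAAAAAAMAAAP8AAAAAAAAAAMAAAP+AAAAAAAAAAIAAAP+AAAAAAAAAAAAAAH+AAAAAAAAAAAAAABwAAAAAAAAAAAAAAAAAAAAAAAAAAAAAAAAAAAAAAAAAAAAAAAAAAAAAAAAAAAAAAAAAAAAAAAAAAAAAAAAAAAAAAAAAAAAAAAAAAAAAAAAAAAAAAAAAAAAAAAAAAAAAAAAAAAAAAAAAAAAAAAAAAAAAAAAAAAAAAAAAAAAAAAAAAAAAAAAD//AAAAAAAAAAAAAH///AAAAAAAAAAAAH///8AAAAAAAAAAAP////AAAAAAAAAAAP////gAAAAAAAAAAP////wAAAAAAAAAAf////wAAAAAAAAAAf////4AADwAAAAAAf////8AAD8AAAAAAf////8AAH+AAAAAAf////+AAH/gAAAAAf////+AAH/wAAAAAf////+AAP/4AAAAAf////+AAP/+AAAAAf////+AAP//AAAAAP/+D/8AAH//wAAAAH/gD/8AAH//8AAAAAAAB/8AAD///AAAAAAAB/+AAD///wAAAAAAB/+AAD///+AAAAAAB/+AAD////gAAAAAA/8AAD////4AAAAAA/wAAD////8AAAAAAeAAAD////+AAAAAAAAAAD/////AAAAAAAAAAD/////gAAAAAAAAAH/////gAAAAAAAAAH/////gAAAAAAAAAB/////gAAAAAAAAAAAP///AAAAAAAAAAAAP///AAAAAAAAAAAAH///AAAAAAAAAAAAD///AAAAAAAAAAAAAH//gAAAAAAAAAAAAD//gAAAAAAAAAAAAD//gAAAAAAAAAAAAD//wAAAAAAAAAAAAD//gAAAAAAAAAAAAH//gAAAAAAAAAAAAH/+AAAAAAAAAAA="/>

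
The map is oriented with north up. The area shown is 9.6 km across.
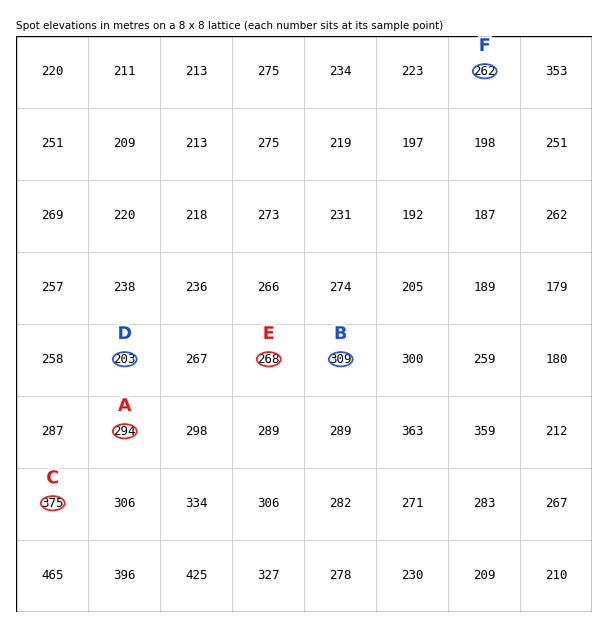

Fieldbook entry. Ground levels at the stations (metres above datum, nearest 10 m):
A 290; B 310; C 380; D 200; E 270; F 260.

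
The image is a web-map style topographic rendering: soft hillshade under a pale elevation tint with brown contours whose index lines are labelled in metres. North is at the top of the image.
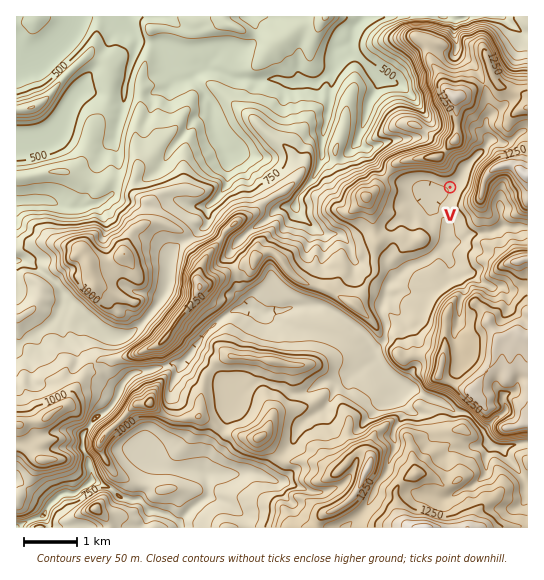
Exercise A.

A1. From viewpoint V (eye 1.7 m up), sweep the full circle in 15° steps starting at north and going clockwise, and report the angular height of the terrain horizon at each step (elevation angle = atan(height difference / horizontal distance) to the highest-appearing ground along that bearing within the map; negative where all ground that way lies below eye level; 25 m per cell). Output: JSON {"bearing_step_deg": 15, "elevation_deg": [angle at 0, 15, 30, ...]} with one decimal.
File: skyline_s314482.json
{"bearing_step_deg": 15, "elevation_deg": [22.9, 20.1, 8.2, 9.6, 20.4, 29.1, 31.7, 31.6, 26.7, 16.7, 9.7, 8.3, 6.7, 3.6, 4.4, 2.9, 2.8, 7.2, 8.5, 5.6, 12.7, 20.8, 28.2, 28.2]}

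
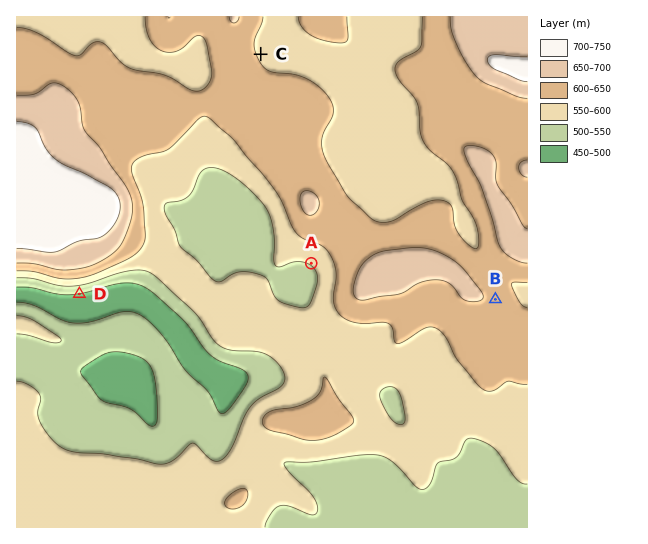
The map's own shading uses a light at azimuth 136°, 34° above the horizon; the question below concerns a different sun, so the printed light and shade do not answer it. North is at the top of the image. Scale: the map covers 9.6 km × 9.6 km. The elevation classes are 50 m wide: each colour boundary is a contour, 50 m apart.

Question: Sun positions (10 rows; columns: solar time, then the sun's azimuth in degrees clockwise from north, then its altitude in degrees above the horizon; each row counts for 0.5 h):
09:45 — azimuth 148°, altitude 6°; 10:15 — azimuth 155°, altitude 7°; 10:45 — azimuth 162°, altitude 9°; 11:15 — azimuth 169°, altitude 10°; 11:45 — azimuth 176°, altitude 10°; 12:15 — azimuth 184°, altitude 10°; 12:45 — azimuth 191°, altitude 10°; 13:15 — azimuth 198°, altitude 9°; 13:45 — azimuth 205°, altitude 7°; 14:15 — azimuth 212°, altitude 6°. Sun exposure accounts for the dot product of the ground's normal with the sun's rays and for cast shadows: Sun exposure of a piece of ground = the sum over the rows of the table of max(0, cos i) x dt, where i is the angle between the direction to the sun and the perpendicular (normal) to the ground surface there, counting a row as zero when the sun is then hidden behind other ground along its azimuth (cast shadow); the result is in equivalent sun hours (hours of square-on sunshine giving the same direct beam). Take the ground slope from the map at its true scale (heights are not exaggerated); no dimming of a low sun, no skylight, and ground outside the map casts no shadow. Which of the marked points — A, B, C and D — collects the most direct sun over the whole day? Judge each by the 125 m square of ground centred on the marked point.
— D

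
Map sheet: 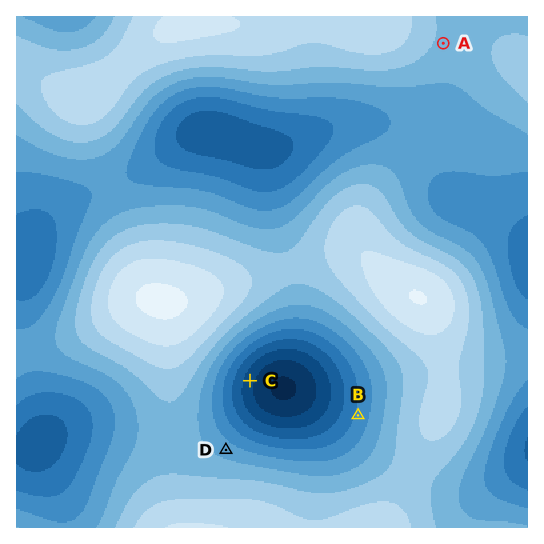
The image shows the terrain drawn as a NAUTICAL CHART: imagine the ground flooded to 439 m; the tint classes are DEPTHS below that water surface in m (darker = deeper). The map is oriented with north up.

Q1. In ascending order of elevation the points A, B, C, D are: C B D A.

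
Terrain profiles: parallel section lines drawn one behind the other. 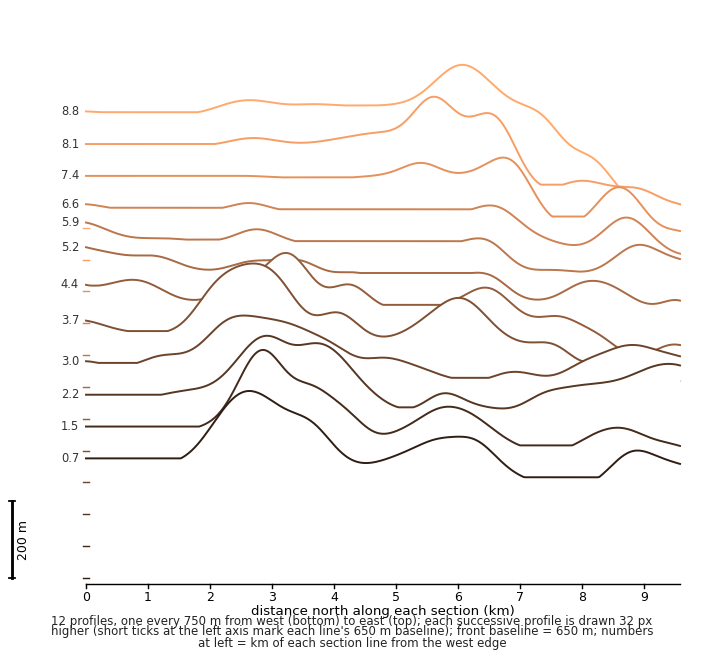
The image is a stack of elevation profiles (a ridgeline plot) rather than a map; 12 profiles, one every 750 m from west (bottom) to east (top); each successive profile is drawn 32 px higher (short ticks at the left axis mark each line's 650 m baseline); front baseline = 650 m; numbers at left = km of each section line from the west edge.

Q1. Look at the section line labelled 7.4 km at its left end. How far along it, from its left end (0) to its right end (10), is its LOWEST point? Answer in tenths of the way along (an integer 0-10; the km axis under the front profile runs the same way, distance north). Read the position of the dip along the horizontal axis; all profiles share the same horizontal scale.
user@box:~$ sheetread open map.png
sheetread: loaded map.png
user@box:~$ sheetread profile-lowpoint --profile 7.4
10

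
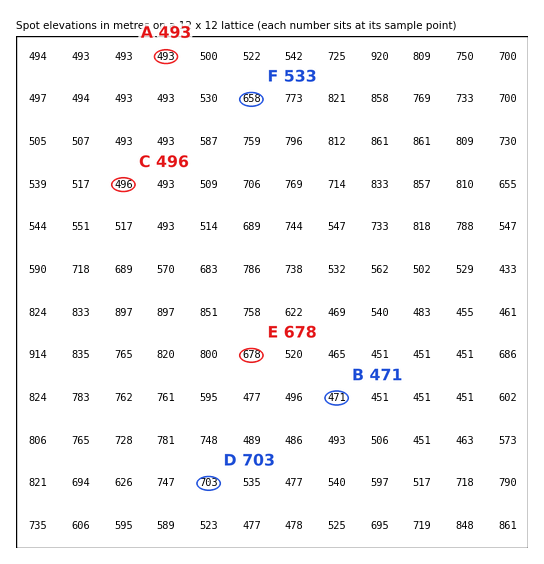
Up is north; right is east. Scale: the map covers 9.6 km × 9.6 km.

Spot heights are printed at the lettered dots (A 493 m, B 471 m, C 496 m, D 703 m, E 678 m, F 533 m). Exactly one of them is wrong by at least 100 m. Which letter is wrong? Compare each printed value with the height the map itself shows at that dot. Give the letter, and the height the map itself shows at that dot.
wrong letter F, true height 658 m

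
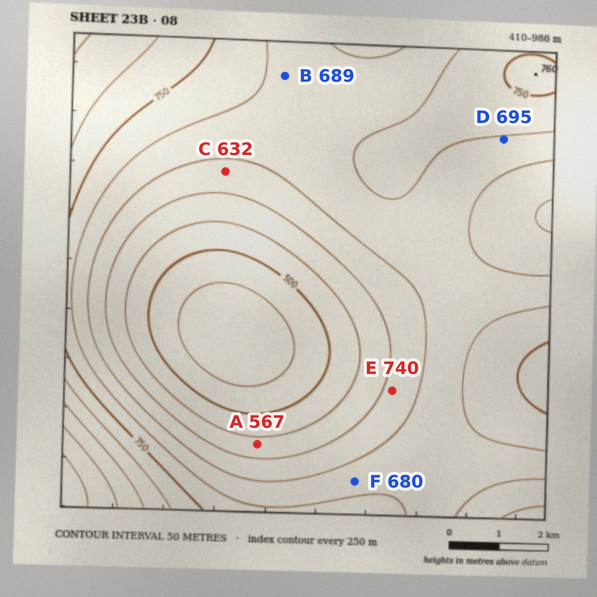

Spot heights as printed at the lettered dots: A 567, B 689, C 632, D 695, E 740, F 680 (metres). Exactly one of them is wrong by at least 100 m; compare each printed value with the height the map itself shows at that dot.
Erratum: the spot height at E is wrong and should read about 615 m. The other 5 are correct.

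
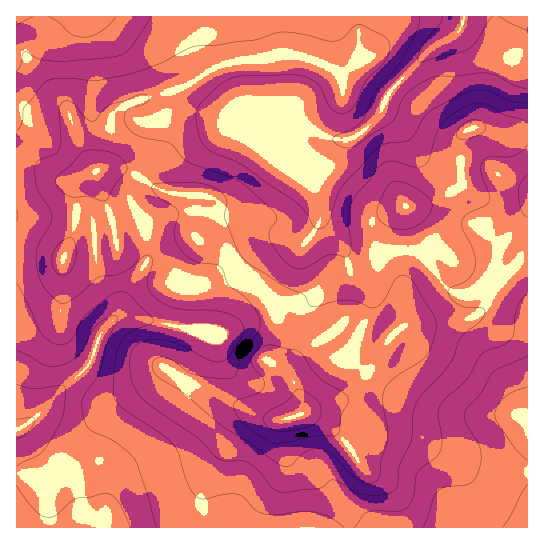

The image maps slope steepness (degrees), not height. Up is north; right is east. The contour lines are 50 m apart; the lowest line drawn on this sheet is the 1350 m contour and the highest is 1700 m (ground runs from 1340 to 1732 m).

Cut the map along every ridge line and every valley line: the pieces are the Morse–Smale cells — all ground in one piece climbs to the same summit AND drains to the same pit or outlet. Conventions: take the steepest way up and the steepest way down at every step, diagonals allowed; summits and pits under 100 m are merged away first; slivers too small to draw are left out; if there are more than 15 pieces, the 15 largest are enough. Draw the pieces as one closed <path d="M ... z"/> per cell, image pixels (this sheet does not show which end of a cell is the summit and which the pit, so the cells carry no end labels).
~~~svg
<path d="M26 157l-10 1 0 369 333 1-1-13-8-18 0-10 17-21 0-7-10-16-17-16-16-11-10-3 18-9 27-8 20-25 19-30-10 0-11-2-26-12-32 20-12 11-5 11 1 11-7-8-18-11 4-4 5-14 0-21-10-25-28-24-7-12-10-10-26-13-2-43-13 0-19-4-24-15-20-8-13 0-34 12-9 0z"/><path d="M527 16l-168 0 1 42-19 19-4-5-16-9-27-8-15 0-12 4-32 2-14 4-39 23-48 13-16 8-7 9 0 28-4 13-7 10 23 0 39 22 33 4 1 43 26 13 10 10 7 12 28 24 10 25 0 21-5 14-4 4 18 11 5 7 1-10 5-11 12-11 32-20 26 12 18 2 19-16 3-7-3-28-7-12-12-11-6-10-3-12 1-16 8-10 14-10 36-8 28-16-2-46 8-10 13-1 19 7 27-2z"/><path d="M527 260l-6 0-26 26-8 19-8 8-20 8-21 3-28 0-9 4-12 10-20 33-20 25-27 8-18 9 10 3 16 11 17 16 10 16 0 7-17 21 0 10 8 18 2 13 178-1z"/><path d="M358 16l-341 0-1 93 14 3 31-1 6 2 21 48 5 8 5 2 7-9 4-11 2-33 7-9 16-8 48-13 39-23 14-4 32-2 12-4 15 0 27 8 16 9 4 5 19-19z"/><path d="M482 128l-11 0-8 7 0 50-4 3-24 13-20 6-10 0-20 12-8 10-1 16 3 12 6 10 12 11 7 12 3 28-4 9 7-3 28 0 21-3 16-5 12-11 8-19 26-26 7-1 0-125-27 1z"/><path d="M22 109l-6 1 1 47 9 0 7 3 29 20 9 0 25-9-17-29-12-29-6-2-31 1z"/>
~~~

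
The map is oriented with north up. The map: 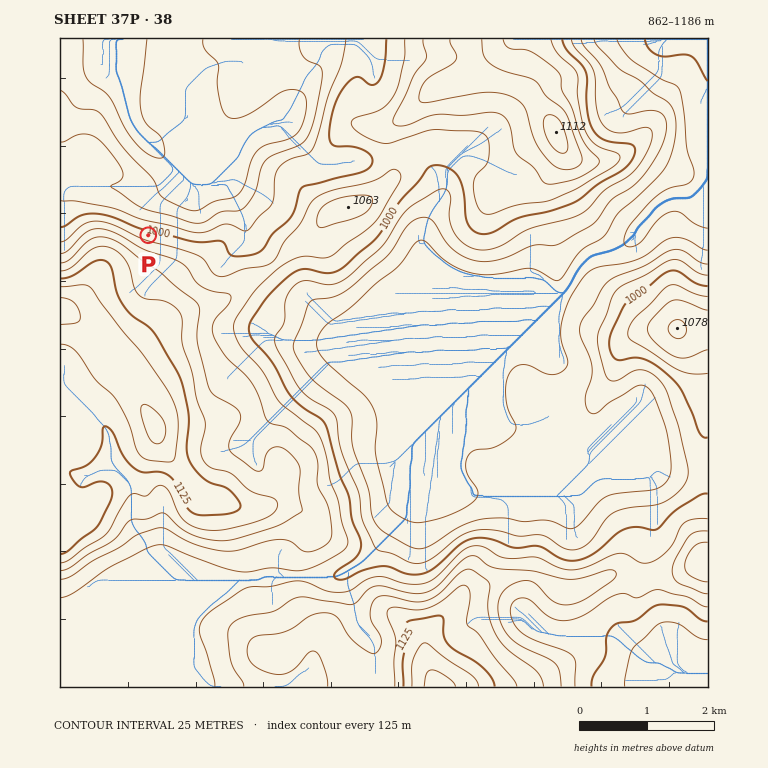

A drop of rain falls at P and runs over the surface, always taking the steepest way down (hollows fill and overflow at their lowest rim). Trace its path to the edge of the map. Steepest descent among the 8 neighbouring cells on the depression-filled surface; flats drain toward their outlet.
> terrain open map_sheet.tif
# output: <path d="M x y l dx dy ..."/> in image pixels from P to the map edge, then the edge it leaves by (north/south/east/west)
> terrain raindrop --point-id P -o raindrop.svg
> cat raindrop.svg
<path d="M148 235l0-30 31-31 1 0 0-1-44-42 0-2-3-4-2-5-1-1 0-4-2-1 0-5-2-2 0-5-1-2 0-5-2-2 0-5-2-1 0-4-1-2 0-3-4-5 0-34"/>
exit: north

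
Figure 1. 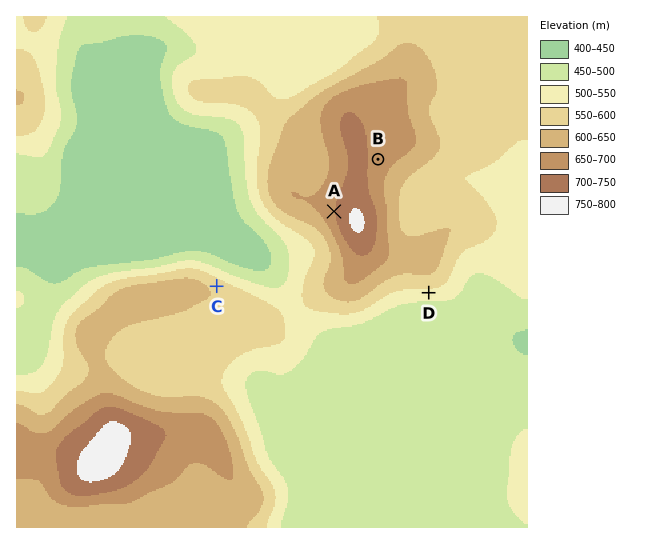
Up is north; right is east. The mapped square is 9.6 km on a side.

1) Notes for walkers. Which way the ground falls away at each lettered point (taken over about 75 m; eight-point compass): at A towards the W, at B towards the E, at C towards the NE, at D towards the S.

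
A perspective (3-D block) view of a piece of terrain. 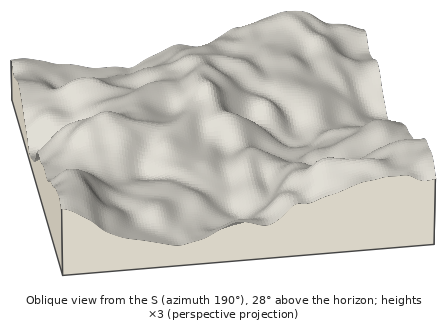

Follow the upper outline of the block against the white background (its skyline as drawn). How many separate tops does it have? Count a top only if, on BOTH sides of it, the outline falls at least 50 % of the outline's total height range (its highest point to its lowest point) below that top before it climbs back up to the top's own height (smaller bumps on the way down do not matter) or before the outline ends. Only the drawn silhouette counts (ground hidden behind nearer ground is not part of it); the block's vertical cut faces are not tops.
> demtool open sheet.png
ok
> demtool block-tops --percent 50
0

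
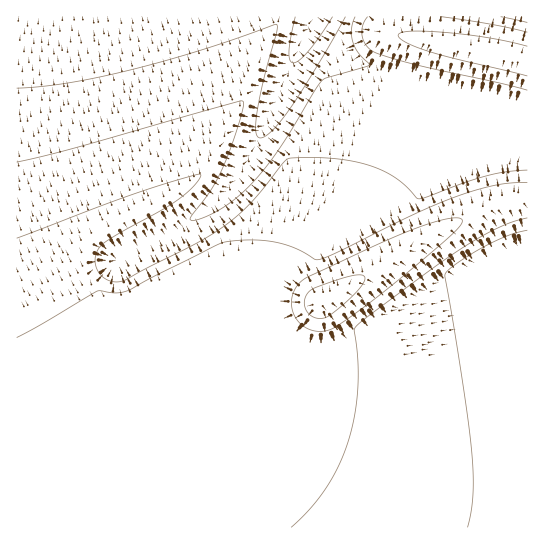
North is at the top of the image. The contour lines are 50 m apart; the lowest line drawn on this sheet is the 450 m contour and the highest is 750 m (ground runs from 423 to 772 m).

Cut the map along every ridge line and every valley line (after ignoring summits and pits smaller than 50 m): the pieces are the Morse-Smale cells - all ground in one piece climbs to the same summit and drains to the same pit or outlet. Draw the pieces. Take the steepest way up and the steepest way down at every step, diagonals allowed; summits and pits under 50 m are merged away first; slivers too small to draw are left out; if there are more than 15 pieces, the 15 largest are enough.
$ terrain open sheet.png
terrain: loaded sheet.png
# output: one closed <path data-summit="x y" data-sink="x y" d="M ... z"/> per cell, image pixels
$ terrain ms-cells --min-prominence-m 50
<path data-summit="321 302" data-sink="314 17" d="M314 16l-298 1 1 479 73-37 83-50 30-21 60-49 160-99 40-21 26-11 39-9-1-96-41-12-71-14-48-12-9-5-19-23-18-10z"/><path data-summit="321 302" data-sink="527 247" d="M527 200l-21 3-17 5-26 11-40 21-160 99-60 49-30 21-83 50-73 37-1 31 511 1z"/><path data-summit="515 58" data-sink="314 17" d="M385 16l-70 0 0 3 6 8 18 10 9 13 10 10 9 5 48 12 71 14 42 11-1-41-36-9-96-17-8-5z"/><path data-summit="515 58" data-sink="527 17" d="M527 16l-141 0-1 10 4 6 12 4 90 16 36 9z"/>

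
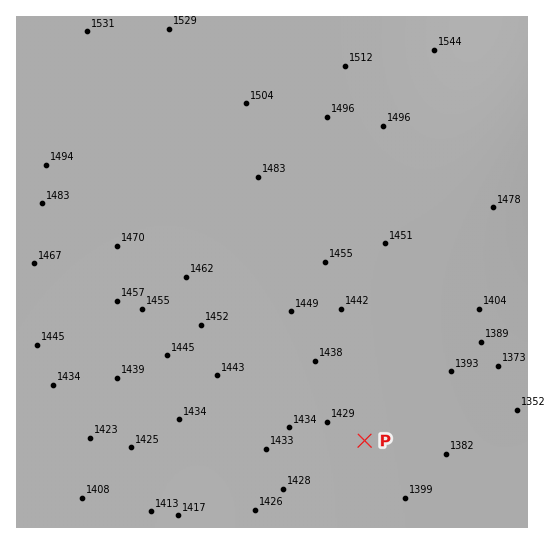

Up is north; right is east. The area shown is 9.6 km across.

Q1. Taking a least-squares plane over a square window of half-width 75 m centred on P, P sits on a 1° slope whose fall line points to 104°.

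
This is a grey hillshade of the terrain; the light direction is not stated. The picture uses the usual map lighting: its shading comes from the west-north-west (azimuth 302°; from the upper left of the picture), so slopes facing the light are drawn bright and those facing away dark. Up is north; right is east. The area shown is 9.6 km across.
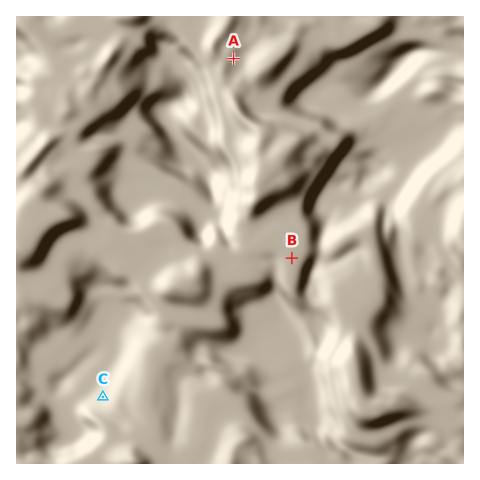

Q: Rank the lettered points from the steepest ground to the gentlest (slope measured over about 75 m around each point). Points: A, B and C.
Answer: C A B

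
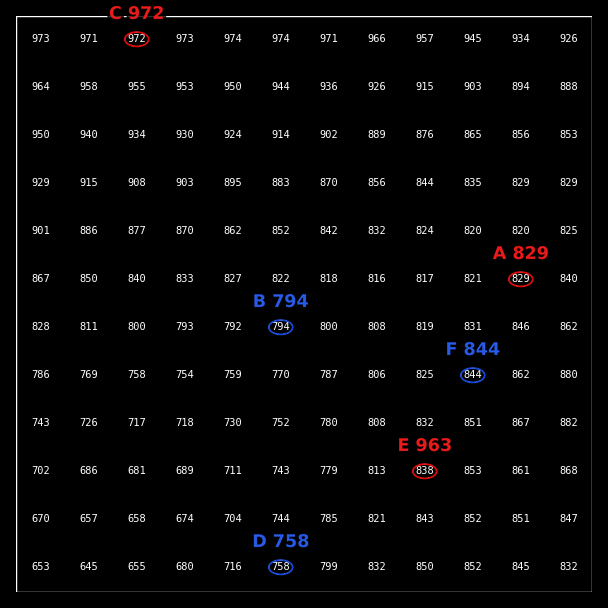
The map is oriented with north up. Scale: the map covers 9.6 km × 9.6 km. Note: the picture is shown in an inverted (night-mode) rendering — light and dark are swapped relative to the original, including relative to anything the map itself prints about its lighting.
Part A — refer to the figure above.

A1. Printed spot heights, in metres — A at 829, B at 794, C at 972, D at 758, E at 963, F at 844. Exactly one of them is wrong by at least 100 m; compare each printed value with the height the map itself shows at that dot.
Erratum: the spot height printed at E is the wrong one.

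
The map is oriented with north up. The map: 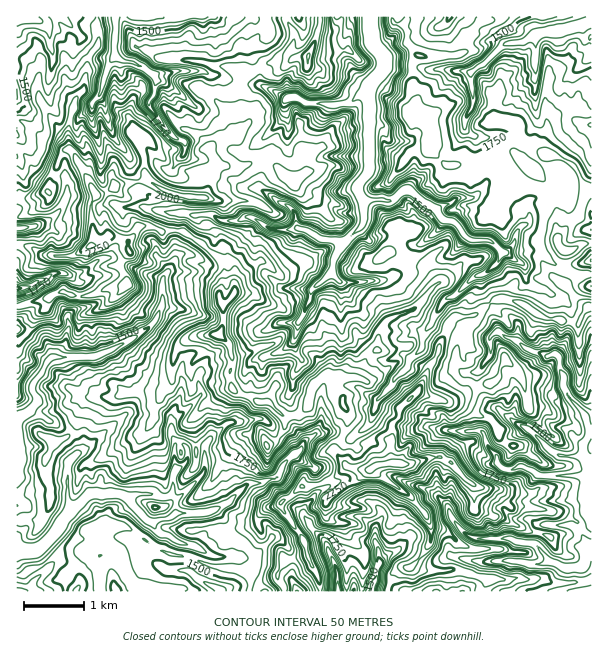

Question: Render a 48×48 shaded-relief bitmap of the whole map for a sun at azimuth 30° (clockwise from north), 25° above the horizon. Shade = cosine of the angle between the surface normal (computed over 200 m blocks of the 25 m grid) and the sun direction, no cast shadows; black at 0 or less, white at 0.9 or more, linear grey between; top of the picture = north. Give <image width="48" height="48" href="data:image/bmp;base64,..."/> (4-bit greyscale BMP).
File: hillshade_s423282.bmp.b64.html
<image width="48" height="48" href="data:image/bmp;base64,Qk32BAAAAAAAAHYAAAAoAAAAMAAAADAAAAABAAQAAAAAAIAEAAATCwAAEwsAABAAAAAAAAAAAAAAABEREQAiIiIAMzMzAERERABVVVUAZmZmAHd3dwCIiIgAmZmZAKqqqgC7u7sAzMzMAN3d3QDu7u4A////ACJVU1dGibzIAAQwcAqRIFIAAABImZmcuYdmZFZXmqlzI1YzQAyQMmIiNWe93dzbmamHVGd4h1Znd3ZEQH5QR2N3Waqrq6yEioZ3ZniIeLuXRVQWUM0BahNmN2iZmXQFiDNYd3h4vrYzVkElAtIAVgAyNrpFUiJ6hzVHd4it6Veap0IQCpAEYyIQS8AAAFaHiXZliZzeg3l3d2MAGQAmdTAA3AAEVnVpqlRnd6zIR3MhNVREogJTQwAL5wBGZ4iqqVRpdGYwNUQ0I0Vpk1hjAAB7cACt7c3LmUNpciAAATUmMxAGZ7liAARCEAv//+uYiCNnVUAAEkRDQgAAaYEEh3RHUq//tjGJmCNmRkMiIkRTQQABJBFbqZre3v63ACumiCFoQ0QzM4QCMhAoECWJmZvv//6xCuoWiCa5QjNFVoABElSXEAM0ioq8qncwrXBJiUqCIiI0R1IyABAAYwAEi4hlMAAYxAGJt0ggIyIRNjQzAAAGt0M4qIhyMmZ3MBmscHgiRmVUVkIkABeqp2RZhXmHnMpyInqsAHVGmZmpdlNCJKy6qYaJd3qcvcuXVJqoA2WJu8y5dVRUNZy824i8u6iqqZiJaN7kA3ZoaImZdVRCFKub2nvNyplpl3Z5jv2gBIQgAANGdlUwBdyryovMiYmZiHea7mEABHEAAAAARlZ2asu8zJq5ipmoiWiHggAAJAACEAAAJ2i5aJZomIm5qIl1eYhzEAATdEITAAABNHZBBkM0d6i7l5qYaqqmMTq6daqiAzESVlEQGFeLyqvsibupdpu5idyWfGVpyVVnqUIyabvamWzGRoiIhWu8zMdGqwAUIEV8ljM0edynl0ZwAkZni6eJrKV5mQAAAAJWVhIiWdysyqh0RVV4q8qa2TV0eleZYxNGhQECi93e3u6XioiJu9/9MRUjh8zKdUesgjJczu7+79cCp1Z4vv0wAVVauWQ1Mnzbq9zt3d6kZwAFpUms75AARGR6mQAEM3y73LlSI1IEcAKbpp3f9gBWdkV4hkIUUllYhAAAJUObADfNtYndEAJnd1V4hXVnQHl5Q3qZqpmAAmeacwBwAAJWdlVnZ4eHEsu7e9yZmGUxWGZEdiAAAzRWZlZ3e3djGdvLi5qXiIdnmImZlyIAFXd3ZWh3vYdDfuvUV62FiYiZqJqqphVjSKqod4ib3HZGzuxwfPkmmHibuKuapkUzab2GeJq8umZHvtkU39BamIeLuM3ruEADertFaKuqqZZXndc7/we5eIiby//etwAWmYdmiruZhlN2mbVu6XyEWJrN3racpgJpqpmGm8qZiASXmXidvKYUmZrJIAAHhUVZrNxVm8qKqSeYm3ur+0J6l3hgAAFWVWRazetpqsh5qViJiqq8sAJmd4hDACmmFoQ4mGNorLh6q3mpi6iQABRpqqmHVpqkrIAFZTJIvsecq4q4iZhAW7u8upqoeLiq7CAZu5dlqqjMu4unhppo3czNuZmWWai8yABKupiFI2aIqayHhJud7d3cqJlzW3jMtwB5m5hjEzI2ig=="/>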